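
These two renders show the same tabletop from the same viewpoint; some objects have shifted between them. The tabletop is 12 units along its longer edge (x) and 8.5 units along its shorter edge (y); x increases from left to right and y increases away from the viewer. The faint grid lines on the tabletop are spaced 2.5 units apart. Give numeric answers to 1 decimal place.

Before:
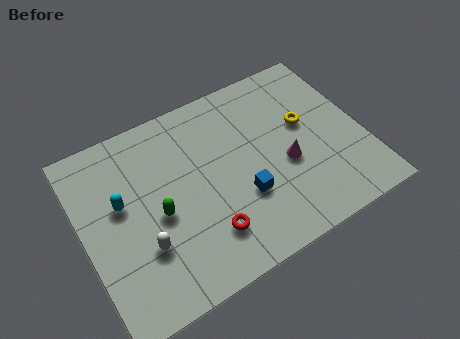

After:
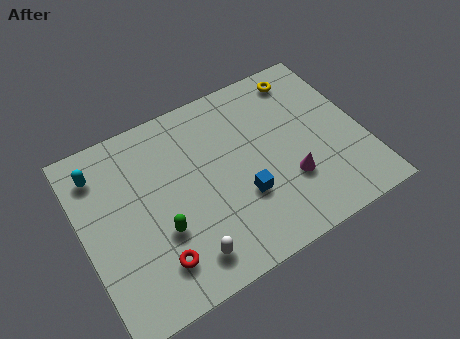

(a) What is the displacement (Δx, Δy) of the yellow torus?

(0.3, 2.3)

The yellow torus was at about (9.7, 5.0) and moved to about (10.0, 7.3).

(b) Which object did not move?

the blue cube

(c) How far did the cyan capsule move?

1.9

The cyan capsule moved from about (1.7, 5.0) to (1.0, 6.8), a distance of √(0.7² + 1.8²) ≈ 1.9.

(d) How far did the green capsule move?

0.8

From (3.1, 3.8) to (3.1, 3.0), the green capsule covered √(0.0² + 0.8²) ≈ 0.8 units.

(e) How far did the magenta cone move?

0.8

The magenta cone was near (8.6, 3.5) before and (8.6, 2.7) after, so it travelled √(0.0² + 0.8²) ≈ 0.8 units.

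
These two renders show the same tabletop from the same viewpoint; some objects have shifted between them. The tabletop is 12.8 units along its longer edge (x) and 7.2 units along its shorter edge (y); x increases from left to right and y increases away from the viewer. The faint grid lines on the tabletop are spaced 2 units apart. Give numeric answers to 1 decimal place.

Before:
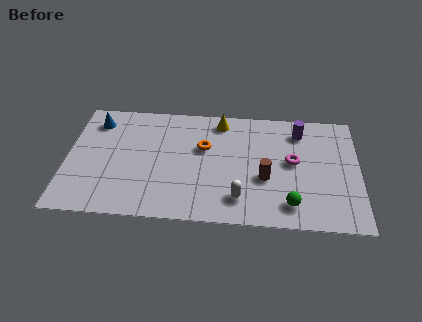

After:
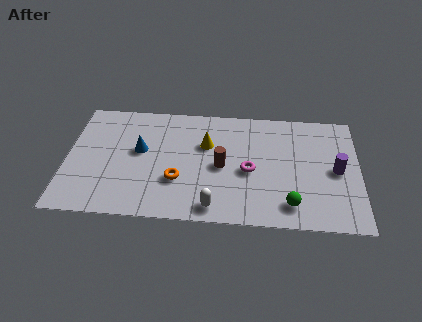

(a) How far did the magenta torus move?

2.0

From (9.9, 3.9) to (8.0, 3.2), the magenta torus covered √(1.9² + 0.7²) ≈ 2.0 units.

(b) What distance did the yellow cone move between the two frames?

1.6

From (6.7, 6.2) to (6.1, 4.7), the yellow cone covered √(0.6² + 1.5²) ≈ 1.6 units.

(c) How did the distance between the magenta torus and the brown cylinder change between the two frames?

-0.4

They were about 1.6 units apart before and 1.2 after — 0.4 units closer together.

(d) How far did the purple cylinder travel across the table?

2.8

The purple cylinder moved from about (10.2, 5.8) to (11.8, 3.5), a distance of √(1.6² + 2.3²) ≈ 2.8.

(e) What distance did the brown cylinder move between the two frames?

2.0

The brown cylinder was near (8.7, 2.8) before and (6.8, 3.4) after, so it travelled √(1.9² + 0.6²) ≈ 2.0 units.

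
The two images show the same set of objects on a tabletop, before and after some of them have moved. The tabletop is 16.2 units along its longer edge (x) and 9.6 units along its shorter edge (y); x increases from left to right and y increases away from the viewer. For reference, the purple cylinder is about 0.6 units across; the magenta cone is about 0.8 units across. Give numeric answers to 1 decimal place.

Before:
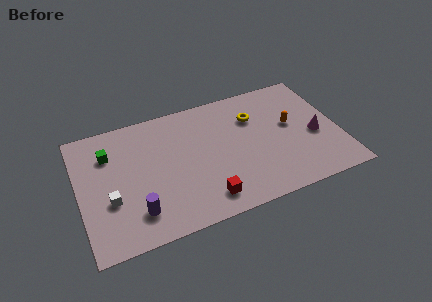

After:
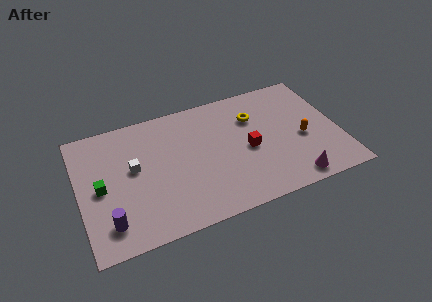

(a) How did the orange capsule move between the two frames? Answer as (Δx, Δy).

(0.6, -1.3)

From the two frames, the orange capsule sits at roughly (13.3, 5.4) before and (13.9, 4.1) after.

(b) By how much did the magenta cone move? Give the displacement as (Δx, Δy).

(-1.8, -3.0)

From the two frames, the magenta cone sits at roughly (14.7, 4.1) before and (12.9, 1.1) after.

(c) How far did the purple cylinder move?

1.7

The purple cylinder was near (3.3, 2.1) before and (1.6, 1.9) after, so it travelled √(1.7² + 0.2²) ≈ 1.7 units.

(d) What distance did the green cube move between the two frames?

2.5

The green cube moved from about (2.0, 7.0) to (1.3, 4.6), a distance of √(0.7² + 2.4²) ≈ 2.5.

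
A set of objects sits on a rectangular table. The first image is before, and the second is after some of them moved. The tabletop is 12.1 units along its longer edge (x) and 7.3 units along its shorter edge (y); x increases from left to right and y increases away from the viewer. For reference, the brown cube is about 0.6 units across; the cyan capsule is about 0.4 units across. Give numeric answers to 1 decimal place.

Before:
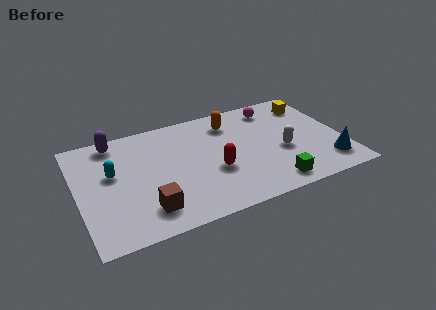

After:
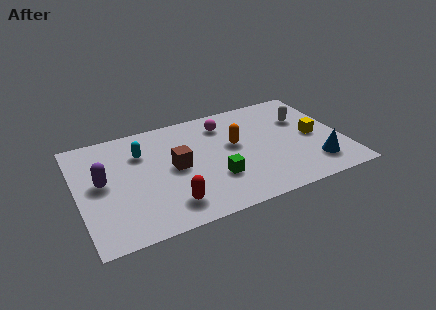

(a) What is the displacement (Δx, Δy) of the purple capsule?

(-0.8, -2.5)

The purple capsule started near (1.9, 6.4) and ended near (1.1, 3.9).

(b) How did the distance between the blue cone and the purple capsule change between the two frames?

-0.7

They were about 10.5 units apart before and 9.8 after — 0.7 units closer together.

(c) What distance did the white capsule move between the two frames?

2.2

From (9.3, 3.0) to (10.5, 4.9), the white capsule covered √(1.2² + 1.9²) ≈ 2.2 units.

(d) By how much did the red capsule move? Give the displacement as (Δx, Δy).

(-2.2, -1.4)

From the two frames, the red capsule sits at roughly (6.1, 2.8) before and (3.9, 1.4) after.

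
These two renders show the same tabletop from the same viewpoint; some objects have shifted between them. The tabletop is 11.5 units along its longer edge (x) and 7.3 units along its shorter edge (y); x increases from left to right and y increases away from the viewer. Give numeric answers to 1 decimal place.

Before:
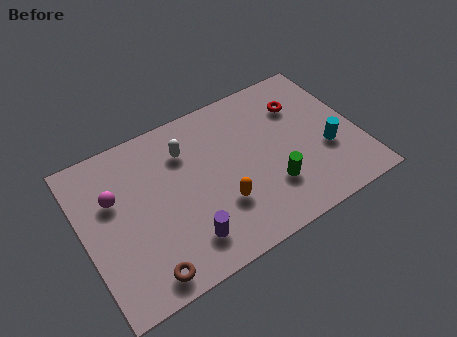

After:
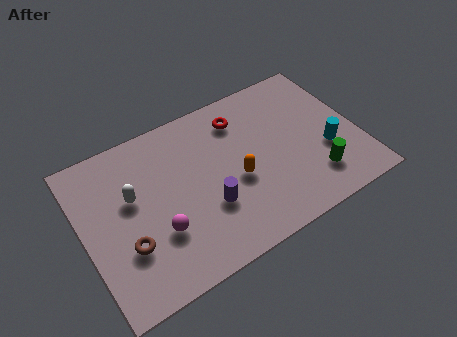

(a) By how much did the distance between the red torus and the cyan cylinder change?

+1.8

Before: roughly 2.7 units apart; after: 4.5. That's 1.8 units further apart.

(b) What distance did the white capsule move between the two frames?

2.6

From (4.5, 5.4) to (2.1, 4.4), the white capsule covered √(2.4² + 1.0²) ≈ 2.6 units.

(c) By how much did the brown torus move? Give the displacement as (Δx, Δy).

(-0.5, 1.5)

The brown torus was at about (2.1, 0.9) and moved to about (1.6, 2.4).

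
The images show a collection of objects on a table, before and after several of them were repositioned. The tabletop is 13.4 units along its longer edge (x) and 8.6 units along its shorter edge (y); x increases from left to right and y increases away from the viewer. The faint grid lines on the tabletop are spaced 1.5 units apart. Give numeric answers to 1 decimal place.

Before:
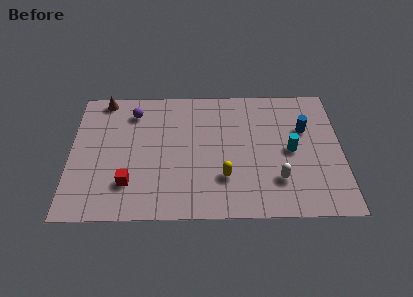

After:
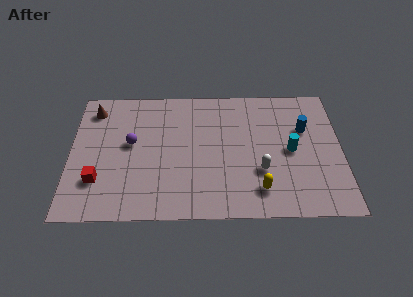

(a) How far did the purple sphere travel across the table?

2.1

From (3.1, 6.9) to (3.0, 4.8), the purple sphere covered √(0.1² + 2.1²) ≈ 2.1 units.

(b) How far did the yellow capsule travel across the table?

1.9

The yellow capsule was near (7.6, 2.5) before and (9.3, 1.7) after, so it travelled √(1.7² + 0.8²) ≈ 1.9 units.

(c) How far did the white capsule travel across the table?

1.0

The white capsule moved from about (10.2, 2.3) to (9.4, 2.9), a distance of √(0.8² + 0.6²) ≈ 1.0.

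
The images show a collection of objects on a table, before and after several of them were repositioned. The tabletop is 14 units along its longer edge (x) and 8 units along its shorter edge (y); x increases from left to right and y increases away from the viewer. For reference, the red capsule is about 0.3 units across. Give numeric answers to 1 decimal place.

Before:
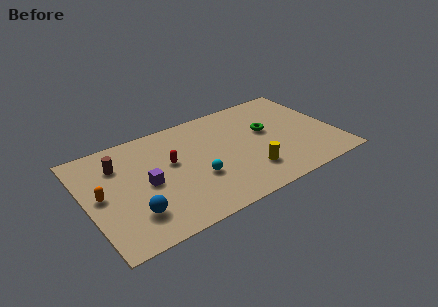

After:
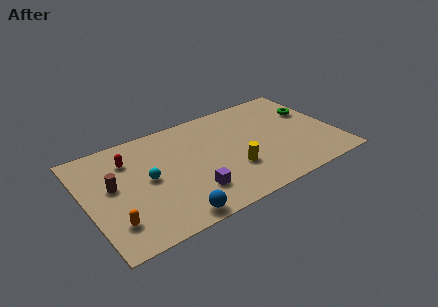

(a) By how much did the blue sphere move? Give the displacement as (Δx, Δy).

(2.0, -1.2)

From the two frames, the blue sphere sits at roughly (2.3, 2.0) before and (4.3, 0.8) after.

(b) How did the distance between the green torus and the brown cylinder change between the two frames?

+3.1

They were about 8.4 units apart before and 11.5 after — 3.1 units further apart.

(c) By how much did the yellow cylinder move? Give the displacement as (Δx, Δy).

(-0.8, 0.6)

The yellow cylinder started near (8.8, 2.0) and ended near (8.0, 2.6).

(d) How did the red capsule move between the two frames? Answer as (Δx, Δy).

(-2.2, 1.3)

The red capsule started near (4.8, 4.7) and ended near (2.6, 6.0).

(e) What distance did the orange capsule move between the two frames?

2.2

The orange capsule moved from about (0.8, 4.1) to (1.2, 1.9), a distance of √(0.4² + 2.2²) ≈ 2.2.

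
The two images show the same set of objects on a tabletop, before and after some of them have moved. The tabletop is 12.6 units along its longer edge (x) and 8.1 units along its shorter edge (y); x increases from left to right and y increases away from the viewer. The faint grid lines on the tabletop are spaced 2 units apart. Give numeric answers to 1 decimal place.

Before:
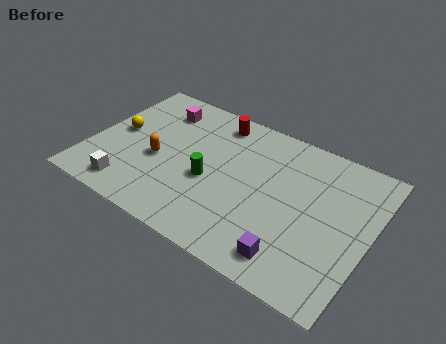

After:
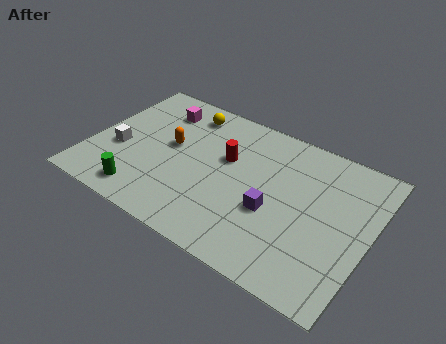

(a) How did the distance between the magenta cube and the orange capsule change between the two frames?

-0.9

Before: roughly 3.0 units apart; after: 2.1. That's 0.9 units closer together.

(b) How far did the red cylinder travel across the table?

2.1

The red cylinder moved from about (5.2, 6.9) to (6.0, 5.0), a distance of √(0.8² + 1.9²) ≈ 2.1.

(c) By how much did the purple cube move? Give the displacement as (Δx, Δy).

(-1.2, 1.9)

The purple cube was at about (9.6, 1.3) and moved to about (8.4, 3.2).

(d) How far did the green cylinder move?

3.5

From (5.5, 3.4) to (2.8, 1.2), the green cylinder covered √(2.7² + 2.2²) ≈ 3.5 units.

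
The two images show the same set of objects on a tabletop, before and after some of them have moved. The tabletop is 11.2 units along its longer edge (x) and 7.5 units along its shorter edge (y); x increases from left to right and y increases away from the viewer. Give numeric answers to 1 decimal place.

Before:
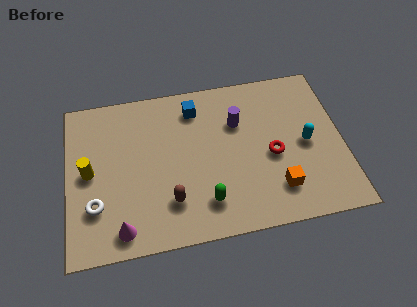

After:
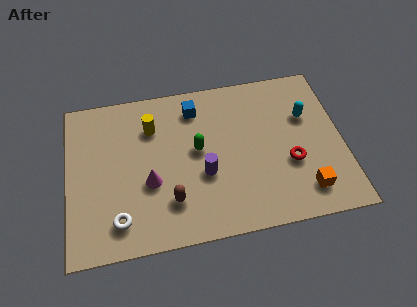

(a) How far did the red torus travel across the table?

0.9

From (8.3, 3.3) to (9.0, 2.8), the red torus covered √(0.7² + 0.5²) ≈ 0.9 units.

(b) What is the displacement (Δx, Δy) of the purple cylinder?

(-1.5, -2.2)

From the two frames, the purple cylinder sits at roughly (7.0, 5.1) before and (5.5, 2.9) after.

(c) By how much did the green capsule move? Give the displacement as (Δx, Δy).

(-0.2, 2.5)

The green capsule was at about (5.5, 1.6) and moved to about (5.3, 4.1).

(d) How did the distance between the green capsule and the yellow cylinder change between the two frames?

-2.8

Before: roughly 5.1 units apart; after: 2.3. That's 2.8 units closer together.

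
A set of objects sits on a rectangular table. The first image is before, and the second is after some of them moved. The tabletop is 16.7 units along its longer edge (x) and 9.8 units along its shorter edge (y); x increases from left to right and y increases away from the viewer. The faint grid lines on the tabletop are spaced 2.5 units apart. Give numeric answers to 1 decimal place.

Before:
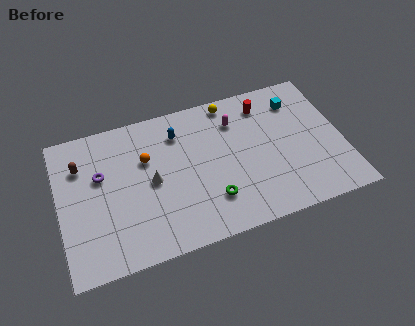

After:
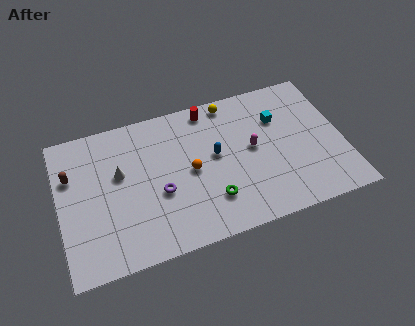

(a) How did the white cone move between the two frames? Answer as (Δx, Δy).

(-1.8, 1.1)

The white cone was at about (5.4, 4.8) and moved to about (3.6, 5.9).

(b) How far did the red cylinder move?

3.4

The red cylinder moved from about (12.4, 8.0) to (9.1, 8.7), a distance of √(3.3² + 0.7²) ≈ 3.4.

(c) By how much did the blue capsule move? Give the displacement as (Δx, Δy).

(2.0, -2.2)

The blue capsule was at about (7.2, 7.6) and moved to about (9.2, 5.4).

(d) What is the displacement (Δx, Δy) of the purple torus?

(3.3, -2.2)

The purple torus started near (2.5, 6.1) and ended near (5.8, 3.9).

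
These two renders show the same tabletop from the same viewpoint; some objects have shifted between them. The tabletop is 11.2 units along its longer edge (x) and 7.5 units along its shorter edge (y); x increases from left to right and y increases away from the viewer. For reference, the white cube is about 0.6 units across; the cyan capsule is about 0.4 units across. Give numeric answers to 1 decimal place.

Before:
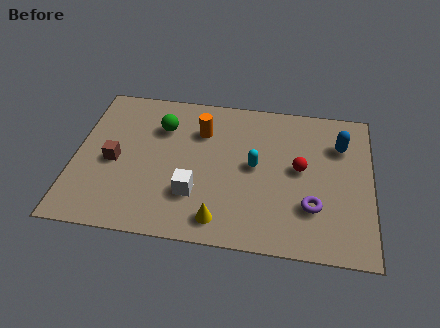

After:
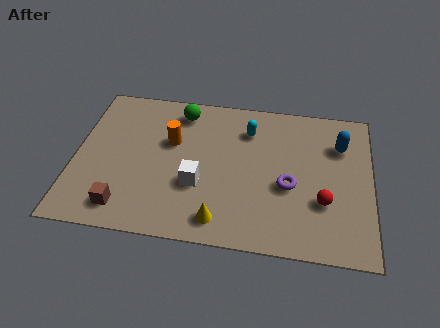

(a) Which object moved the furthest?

the brown cube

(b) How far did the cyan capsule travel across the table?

1.8

From (6.8, 3.9) to (6.5, 5.7), the cyan capsule covered √(0.3² + 1.8²) ≈ 1.8 units.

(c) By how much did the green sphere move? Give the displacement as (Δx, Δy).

(0.7, 0.9)

From the two frames, the green sphere sits at roughly (3.2, 5.4) before and (3.9, 6.3) after.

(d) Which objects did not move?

the blue capsule and the yellow cone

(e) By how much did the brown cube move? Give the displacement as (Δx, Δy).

(0.5, -2.2)

The brown cube was at about (1.5, 3.4) and moved to about (2.0, 1.2).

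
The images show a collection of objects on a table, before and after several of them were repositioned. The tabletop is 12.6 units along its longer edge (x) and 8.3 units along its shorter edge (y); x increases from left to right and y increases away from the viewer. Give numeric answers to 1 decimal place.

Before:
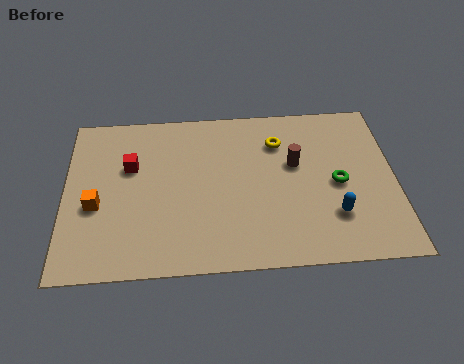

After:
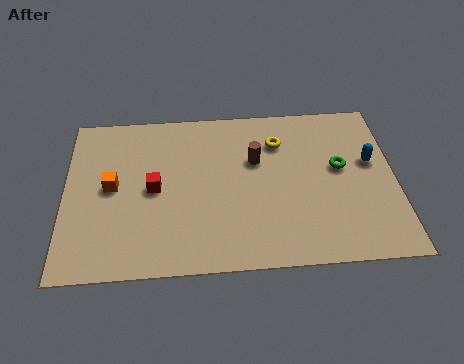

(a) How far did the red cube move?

1.5

The red cube moved from about (2.5, 5.3) to (3.4, 4.1), a distance of √(0.9² + 1.2²) ≈ 1.5.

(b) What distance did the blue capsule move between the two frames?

3.0

From (10.2, 2.3) to (11.7, 4.9), the blue capsule covered √(1.5² + 2.6²) ≈ 3.0 units.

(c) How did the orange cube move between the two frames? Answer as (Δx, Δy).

(0.6, 0.9)

The orange cube started near (1.2, 3.4) and ended near (1.8, 4.3).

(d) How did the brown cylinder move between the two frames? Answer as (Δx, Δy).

(-1.5, 0.3)

The brown cylinder started near (8.8, 5.0) and ended near (7.3, 5.3).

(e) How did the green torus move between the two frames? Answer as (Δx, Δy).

(0.1, 0.8)

The green torus started near (10.4, 3.9) and ended near (10.5, 4.7).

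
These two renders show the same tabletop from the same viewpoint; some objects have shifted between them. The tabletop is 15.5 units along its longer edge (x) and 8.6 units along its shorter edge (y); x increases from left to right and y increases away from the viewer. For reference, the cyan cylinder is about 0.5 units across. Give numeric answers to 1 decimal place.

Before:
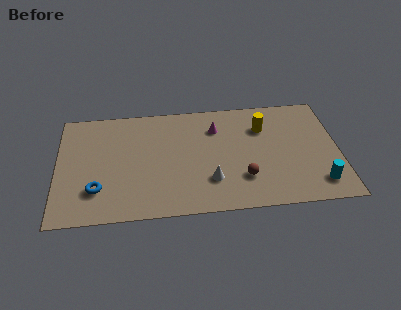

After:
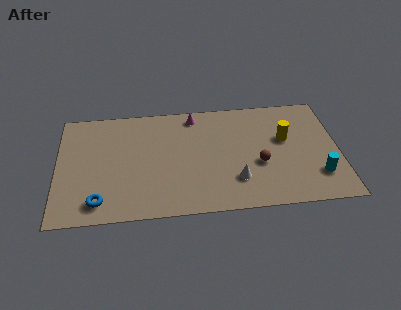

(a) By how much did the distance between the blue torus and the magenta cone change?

+0.3

The distance was about 7.8 in the first image and 8.1 in the second, so they moved 0.3 units further apart.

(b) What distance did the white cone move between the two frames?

1.4

The white cone was near (8.4, 2.4) before and (9.8, 2.3) after, so it travelled √(1.4² + 0.1²) ≈ 1.4 units.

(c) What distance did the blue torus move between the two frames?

0.9

The blue torus moved from about (2.2, 2.3) to (2.3, 1.4), a distance of √(0.1² + 0.9²) ≈ 0.9.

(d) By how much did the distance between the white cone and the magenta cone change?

+1.6

The distance was about 4.0 in the first image and 5.6 in the second, so they moved 1.6 units further apart.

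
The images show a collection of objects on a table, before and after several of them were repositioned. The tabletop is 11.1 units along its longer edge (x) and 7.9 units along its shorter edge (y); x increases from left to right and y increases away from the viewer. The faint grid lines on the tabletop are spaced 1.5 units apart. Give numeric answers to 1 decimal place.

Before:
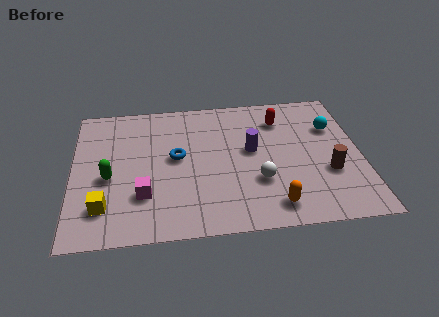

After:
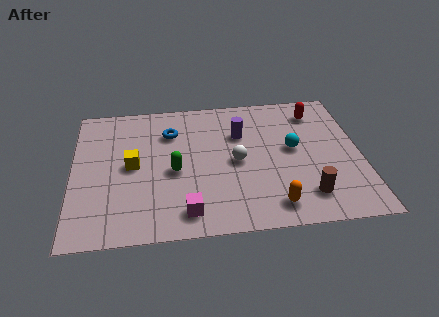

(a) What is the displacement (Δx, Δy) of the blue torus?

(-0.2, 1.5)

The blue torus was at about (4.0, 4.3) and moved to about (3.8, 5.8).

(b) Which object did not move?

the orange capsule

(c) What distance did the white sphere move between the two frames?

1.4

The white sphere was near (7.1, 2.6) before and (6.3, 3.8) after, so it travelled √(0.8² + 1.2²) ≈ 1.4 units.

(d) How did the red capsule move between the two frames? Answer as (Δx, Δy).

(1.4, 0.3)

The red capsule started near (8.1, 6.1) and ended near (9.5, 6.4).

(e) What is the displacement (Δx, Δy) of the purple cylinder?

(-0.4, 1.0)

The purple cylinder started near (6.9, 4.4) and ended near (6.5, 5.4).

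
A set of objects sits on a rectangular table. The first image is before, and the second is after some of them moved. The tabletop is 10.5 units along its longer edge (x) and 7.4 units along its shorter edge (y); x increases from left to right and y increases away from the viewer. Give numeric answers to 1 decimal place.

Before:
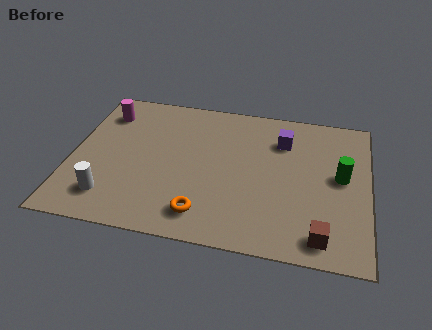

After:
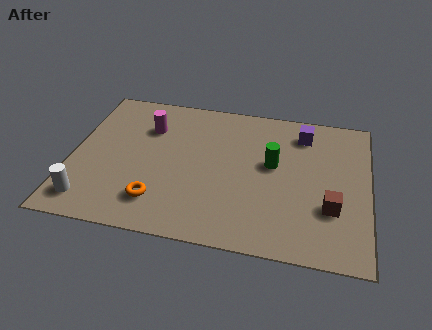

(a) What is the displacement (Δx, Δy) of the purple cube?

(0.7, 0.5)

The purple cube started near (7.4, 5.5) and ended near (8.1, 6.0).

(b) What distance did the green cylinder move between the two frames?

2.4

The green cylinder was near (9.5, 4.0) before and (7.1, 4.2) after, so it travelled √(2.4² + 0.2²) ≈ 2.4 units.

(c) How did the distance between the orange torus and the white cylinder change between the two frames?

-0.9

Before: roughly 3.3 units apart; after: 2.4. That's 0.9 units closer together.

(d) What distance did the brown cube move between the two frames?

1.4

From (8.9, 1.0) to (9.2, 2.4), the brown cube covered √(0.3² + 1.4²) ≈ 1.4 units.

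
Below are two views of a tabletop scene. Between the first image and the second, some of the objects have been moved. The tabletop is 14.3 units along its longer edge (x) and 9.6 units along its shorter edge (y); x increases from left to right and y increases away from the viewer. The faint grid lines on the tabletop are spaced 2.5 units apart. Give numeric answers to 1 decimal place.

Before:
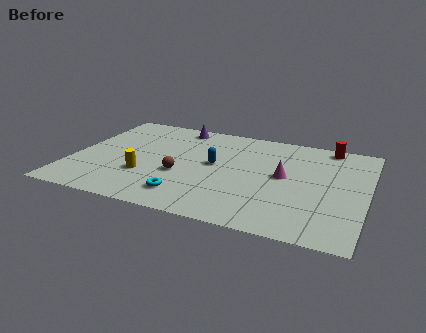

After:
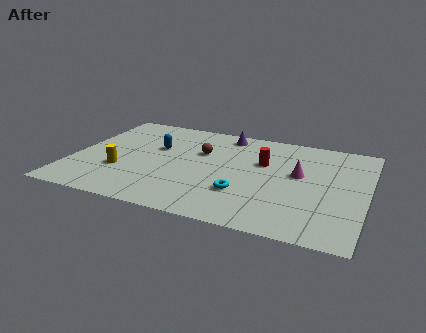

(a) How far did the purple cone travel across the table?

2.4

The purple cone moved from about (4.7, 8.5) to (7.1, 8.4), a distance of √(2.4² + 0.1²) ≈ 2.4.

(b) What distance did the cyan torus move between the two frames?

2.8

The cyan torus moved from about (5.9, 1.8) to (8.5, 2.9), a distance of √(2.6² + 1.1²) ≈ 2.8.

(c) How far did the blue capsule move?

3.1

From (6.9, 5.2) to (3.9, 6.0), the blue capsule covered √(3.0² + 0.8²) ≈ 3.1 units.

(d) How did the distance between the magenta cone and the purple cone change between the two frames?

-1.7

The distance was about 6.6 in the first image and 4.9 in the second, so they moved 1.7 units closer together.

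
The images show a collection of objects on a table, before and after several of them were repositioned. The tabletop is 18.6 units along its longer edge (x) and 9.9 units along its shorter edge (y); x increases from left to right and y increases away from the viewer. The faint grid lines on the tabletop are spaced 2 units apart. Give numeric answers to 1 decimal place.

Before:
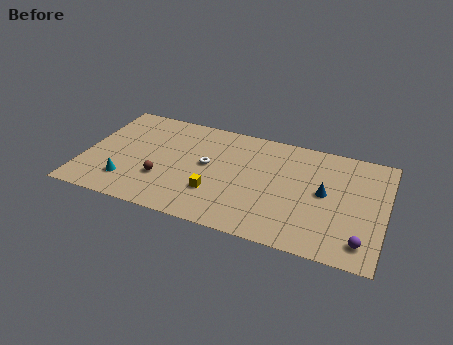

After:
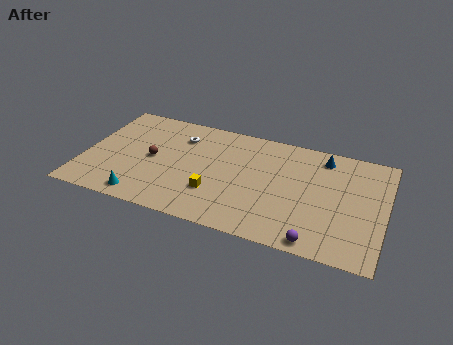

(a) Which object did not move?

the yellow cube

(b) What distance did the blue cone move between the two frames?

3.2

From (14.9, 5.2) to (14.6, 8.4), the blue cone covered √(0.3² + 3.2²) ≈ 3.2 units.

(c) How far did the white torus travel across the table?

2.8

The white torus was near (7.6, 5.4) before and (5.7, 7.5) after, so it travelled √(1.9² + 2.1²) ≈ 2.8 units.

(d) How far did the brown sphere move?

1.9

From (5.0, 3.2) to (4.2, 4.9), the brown sphere covered √(0.8² + 1.7²) ≈ 1.9 units.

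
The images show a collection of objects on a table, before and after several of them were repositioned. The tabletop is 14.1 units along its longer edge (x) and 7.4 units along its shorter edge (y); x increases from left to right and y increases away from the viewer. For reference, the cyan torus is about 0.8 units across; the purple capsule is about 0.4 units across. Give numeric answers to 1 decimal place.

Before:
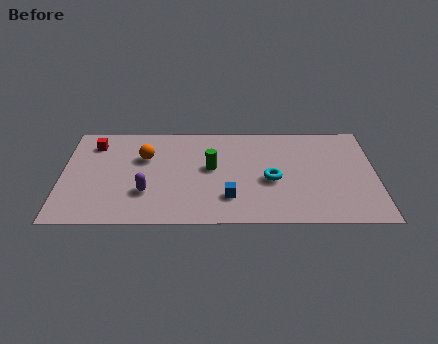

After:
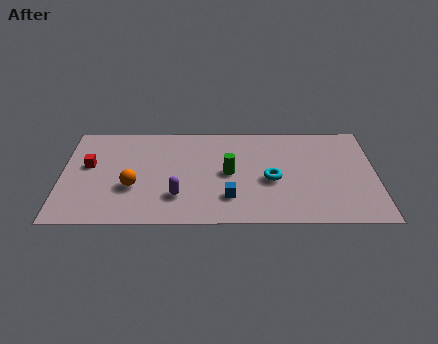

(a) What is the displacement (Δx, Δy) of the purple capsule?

(1.4, -0.3)

The purple capsule started near (3.8, 2.3) and ended near (5.2, 2.0).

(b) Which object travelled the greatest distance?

the orange sphere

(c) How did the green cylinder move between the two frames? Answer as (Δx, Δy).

(0.8, -0.4)

The green cylinder started near (6.7, 4.1) and ended near (7.5, 3.7).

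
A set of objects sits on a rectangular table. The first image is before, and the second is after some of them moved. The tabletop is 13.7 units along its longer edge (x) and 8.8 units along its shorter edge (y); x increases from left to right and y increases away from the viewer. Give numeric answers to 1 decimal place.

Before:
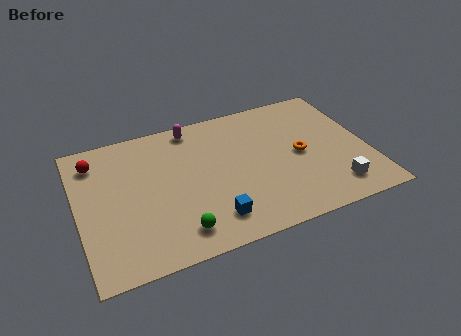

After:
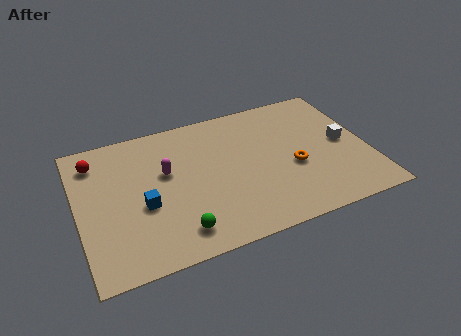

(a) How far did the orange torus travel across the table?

0.8

The orange torus moved from about (10.5, 4.3) to (10.1, 3.6), a distance of √(0.4² + 0.7²) ≈ 0.8.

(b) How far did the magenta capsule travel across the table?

2.9

The magenta capsule was near (5.7, 7.8) before and (4.2, 5.3) after, so it travelled √(1.5² + 2.5²) ≈ 2.9 units.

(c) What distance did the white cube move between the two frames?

2.9

From (11.8, 1.6) to (12.6, 4.4), the white cube covered √(0.8² + 2.8²) ≈ 2.9 units.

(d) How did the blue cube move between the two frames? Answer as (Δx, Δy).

(-3.0, 1.9)

The blue cube started near (6.0, 1.7) and ended near (3.0, 3.6).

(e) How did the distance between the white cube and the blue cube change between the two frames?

+3.8

They were about 5.8 units apart before and 9.6 after — 3.8 units further apart.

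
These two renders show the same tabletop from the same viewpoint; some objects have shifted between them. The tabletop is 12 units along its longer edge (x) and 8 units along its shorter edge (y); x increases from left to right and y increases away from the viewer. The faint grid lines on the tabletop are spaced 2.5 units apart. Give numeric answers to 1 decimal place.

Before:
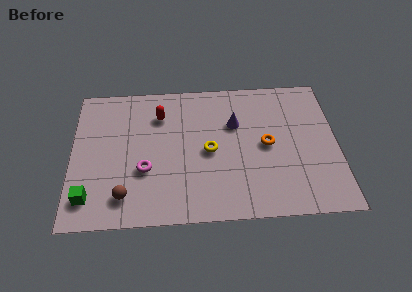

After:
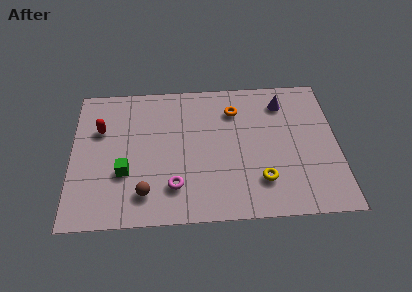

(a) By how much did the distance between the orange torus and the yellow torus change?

+1.6

Before: roughly 2.6 units apart; after: 4.2. That's 1.6 units further apart.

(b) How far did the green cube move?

2.1

The green cube was near (0.8, 1.5) before and (2.4, 2.8) after, so it travelled √(1.6² + 1.3²) ≈ 2.1 units.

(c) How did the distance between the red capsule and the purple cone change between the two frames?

+4.9

They were about 3.5 units apart before and 8.4 after — 4.9 units further apart.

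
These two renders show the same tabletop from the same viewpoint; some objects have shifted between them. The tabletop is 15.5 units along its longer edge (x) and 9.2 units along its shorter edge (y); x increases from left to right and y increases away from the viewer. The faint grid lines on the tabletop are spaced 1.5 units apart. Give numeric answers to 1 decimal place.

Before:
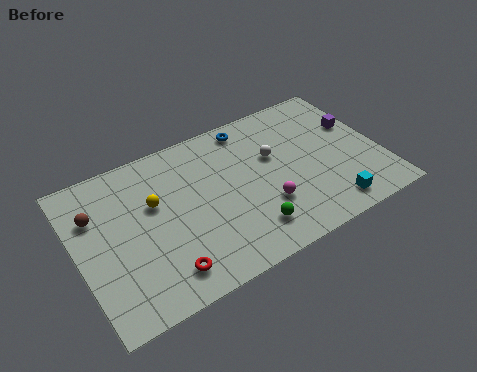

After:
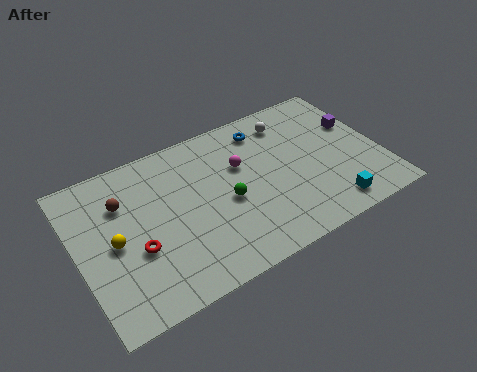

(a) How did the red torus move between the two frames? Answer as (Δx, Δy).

(-1.1, 1.9)

From the two frames, the red torus sits at roughly (3.9, 1.6) before and (2.8, 3.5) after.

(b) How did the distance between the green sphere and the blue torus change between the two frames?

-2.0

Before: roughly 6.3 units apart; after: 4.3. That's 2.0 units closer together.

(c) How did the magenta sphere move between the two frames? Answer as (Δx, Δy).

(-0.8, 3.0)

The magenta sphere was at about (9.3, 2.9) and moved to about (8.5, 5.9).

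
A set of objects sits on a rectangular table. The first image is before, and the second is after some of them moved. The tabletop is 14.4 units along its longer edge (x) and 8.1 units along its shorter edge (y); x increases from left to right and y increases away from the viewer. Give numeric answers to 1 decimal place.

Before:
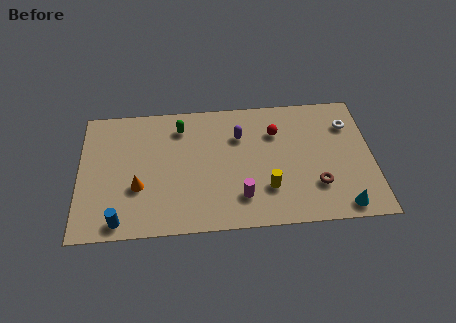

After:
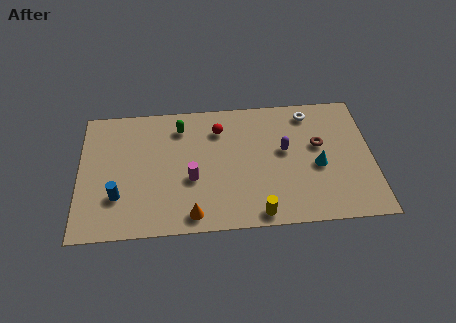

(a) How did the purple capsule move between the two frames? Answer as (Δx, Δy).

(2.2, -1.1)

The purple capsule was at about (7.9, 5.7) and moved to about (10.1, 4.6).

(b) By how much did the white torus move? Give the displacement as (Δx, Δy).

(-1.9, 0.9)

The white torus was at about (13.3, 6.0) and moved to about (11.4, 6.9).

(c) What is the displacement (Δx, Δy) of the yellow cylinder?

(-0.5, -1.5)

The yellow cylinder was at about (9.2, 2.3) and moved to about (8.7, 0.8).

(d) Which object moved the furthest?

the orange cone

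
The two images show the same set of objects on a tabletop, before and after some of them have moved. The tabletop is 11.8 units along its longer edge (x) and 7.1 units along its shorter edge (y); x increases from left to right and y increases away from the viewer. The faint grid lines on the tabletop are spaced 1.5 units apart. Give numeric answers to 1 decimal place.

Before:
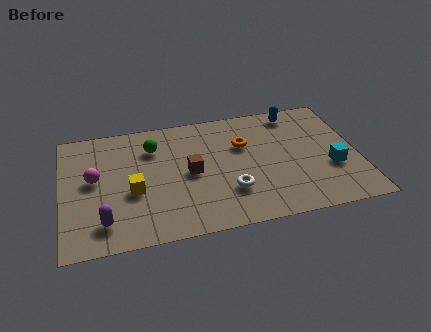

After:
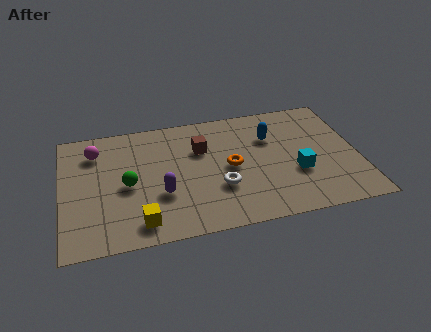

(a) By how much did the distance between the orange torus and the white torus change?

-1.5

The distance was about 2.7 in the first image and 1.2 in the second, so they moved 1.5 units closer together.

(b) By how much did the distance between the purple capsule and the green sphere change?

-2.9

Before: roughly 4.4 units apart; after: 1.5. That's 2.9 units closer together.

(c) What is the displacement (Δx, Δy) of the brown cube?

(0.5, 1.3)

The brown cube was at about (5.1, 3.5) and moved to about (5.6, 4.8).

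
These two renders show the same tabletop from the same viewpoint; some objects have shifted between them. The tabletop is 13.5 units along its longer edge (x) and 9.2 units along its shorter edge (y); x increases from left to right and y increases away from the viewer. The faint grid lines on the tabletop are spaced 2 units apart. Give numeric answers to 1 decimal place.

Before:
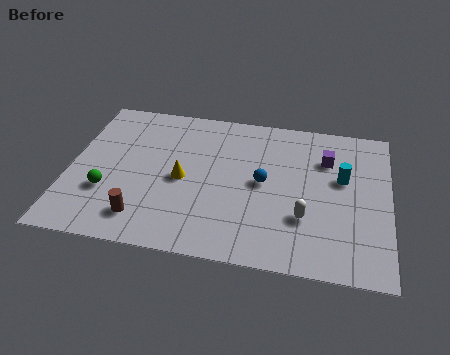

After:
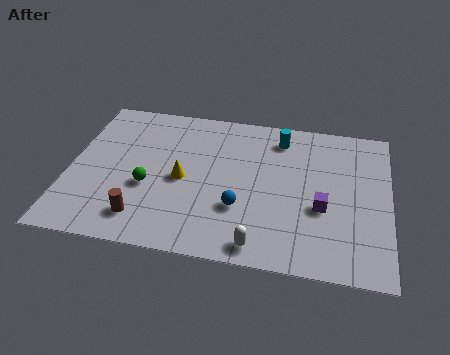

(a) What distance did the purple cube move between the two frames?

3.0

The purple cube moved from about (10.8, 6.6) to (10.7, 3.6), a distance of √(0.1² + 3.0²) ≈ 3.0.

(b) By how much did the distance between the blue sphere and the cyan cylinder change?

+1.4

The distance was about 3.4 in the first image and 4.8 in the second, so they moved 1.4 units further apart.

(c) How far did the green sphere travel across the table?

1.8

From (1.7, 3.0) to (3.4, 3.6), the green sphere covered √(1.7² + 0.6²) ≈ 1.8 units.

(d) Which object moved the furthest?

the cyan cylinder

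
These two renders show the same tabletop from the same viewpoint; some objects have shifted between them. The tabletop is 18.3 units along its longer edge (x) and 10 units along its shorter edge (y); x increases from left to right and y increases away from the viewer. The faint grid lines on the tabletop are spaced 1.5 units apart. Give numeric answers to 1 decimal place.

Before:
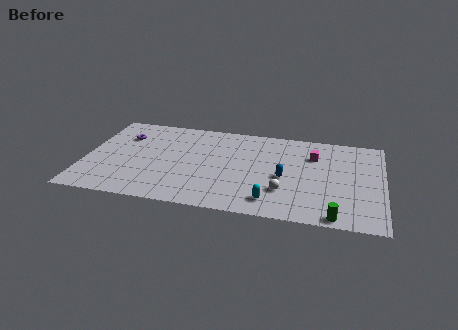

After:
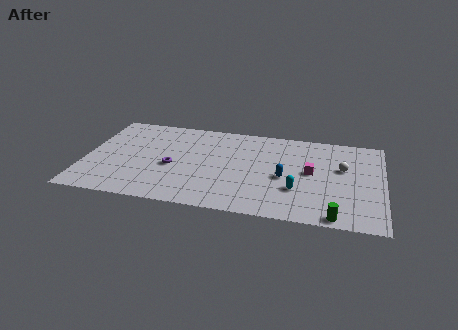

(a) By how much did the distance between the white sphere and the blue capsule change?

+2.4

Before: roughly 1.5 units apart; after: 3.9. That's 2.4 units further apart.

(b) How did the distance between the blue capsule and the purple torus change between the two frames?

-3.6

They were about 10.5 units apart before and 6.9 after — 3.6 units closer together.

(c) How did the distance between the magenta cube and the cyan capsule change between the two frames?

-3.8

The distance was about 6.0 in the first image and 2.2 in the second, so they moved 3.8 units closer together.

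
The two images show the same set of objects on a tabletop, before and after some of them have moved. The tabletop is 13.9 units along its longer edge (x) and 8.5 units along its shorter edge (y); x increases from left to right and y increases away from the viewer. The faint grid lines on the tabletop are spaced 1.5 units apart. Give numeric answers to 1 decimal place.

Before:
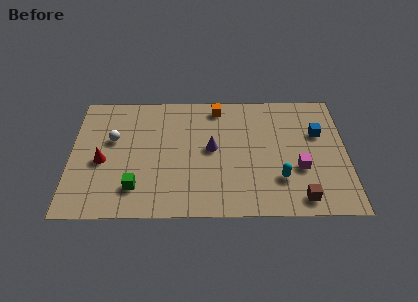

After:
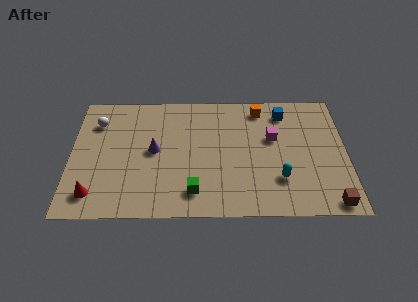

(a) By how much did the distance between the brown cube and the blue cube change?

+2.1

Before: roughly 4.5 units apart; after: 6.6. That's 2.1 units further apart.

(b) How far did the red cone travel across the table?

2.2

The red cone was near (1.6, 3.7) before and (1.2, 1.5) after, so it travelled √(0.4² + 2.2²) ≈ 2.2 units.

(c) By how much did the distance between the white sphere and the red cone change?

+3.3

They were about 1.6 units apart before and 4.9 after — 3.3 units further apart.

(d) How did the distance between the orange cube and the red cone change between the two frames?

+3.3

They were about 6.9 units apart before and 10.2 after — 3.3 units further apart.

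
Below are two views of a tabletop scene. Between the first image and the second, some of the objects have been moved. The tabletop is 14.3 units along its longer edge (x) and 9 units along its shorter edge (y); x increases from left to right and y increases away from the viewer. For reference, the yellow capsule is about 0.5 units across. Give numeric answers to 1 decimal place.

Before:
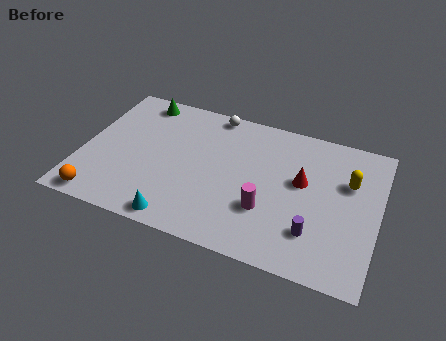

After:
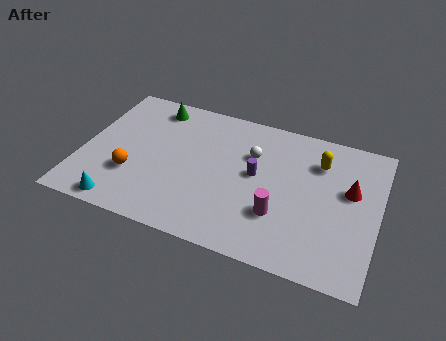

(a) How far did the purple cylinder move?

4.0

From (11.4, 2.3) to (8.4, 4.9), the purple cylinder covered √(3.0² + 2.6²) ≈ 4.0 units.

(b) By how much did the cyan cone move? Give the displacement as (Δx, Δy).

(-2.8, 0.0)

The cyan cone started near (5.1, 0.9) and ended near (2.3, 0.9).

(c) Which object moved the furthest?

the purple cylinder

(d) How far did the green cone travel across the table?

0.7

The green cone was near (2.4, 7.9) before and (3.1, 7.7) after, so it travelled √(0.7² + 0.2²) ≈ 0.7 units.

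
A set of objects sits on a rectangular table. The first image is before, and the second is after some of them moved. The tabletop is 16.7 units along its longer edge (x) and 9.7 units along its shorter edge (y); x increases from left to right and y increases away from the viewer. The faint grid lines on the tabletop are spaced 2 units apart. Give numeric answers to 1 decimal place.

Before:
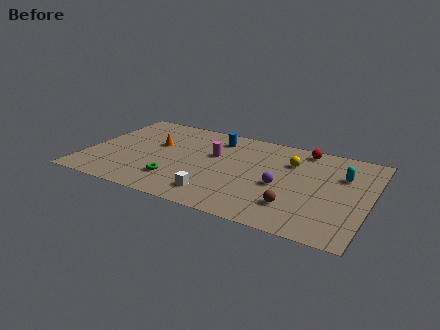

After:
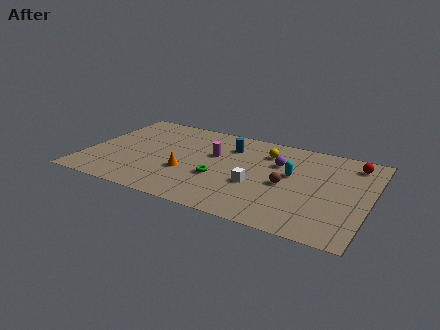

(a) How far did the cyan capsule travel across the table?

3.1

The cyan capsule was near (15.0, 6.6) before and (12.1, 5.6) after, so it travelled √(2.9² + 1.0²) ≈ 3.1 units.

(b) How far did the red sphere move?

3.0

The red sphere was near (12.5, 8.6) before and (15.5, 8.1) after, so it travelled √(3.0² + 0.5²) ≈ 3.0 units.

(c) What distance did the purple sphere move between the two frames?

2.3

From (11.6, 4.2) to (11.2, 6.5), the purple sphere covered √(0.4² + 2.3²) ≈ 2.3 units.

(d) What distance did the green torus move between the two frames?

2.7

From (5.6, 2.4) to (8.0, 3.6), the green torus covered √(2.4² + 1.2²) ≈ 2.7 units.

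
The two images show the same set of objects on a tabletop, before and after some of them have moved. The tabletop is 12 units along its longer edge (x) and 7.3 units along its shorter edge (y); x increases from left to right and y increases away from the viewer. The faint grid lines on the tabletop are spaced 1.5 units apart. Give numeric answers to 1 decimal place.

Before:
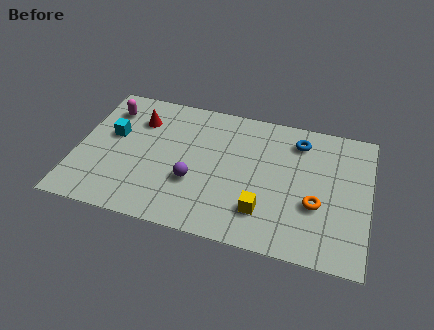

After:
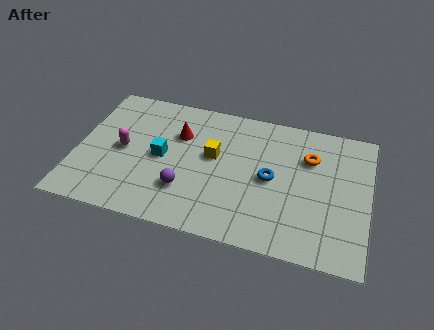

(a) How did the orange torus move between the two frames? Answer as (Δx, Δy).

(-0.4, 2.4)

The orange torus was at about (9.9, 2.7) and moved to about (9.5, 5.1).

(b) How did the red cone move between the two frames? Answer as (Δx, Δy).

(1.7, -0.4)

The red cone started near (2.4, 5.4) and ended near (4.1, 5.0).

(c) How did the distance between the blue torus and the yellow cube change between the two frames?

-1.8

They were about 4.3 units apart before and 2.5 after — 1.8 units closer together.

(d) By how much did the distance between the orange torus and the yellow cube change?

+1.7

Before: roughly 2.3 units apart; after: 4.0. That's 1.7 units further apart.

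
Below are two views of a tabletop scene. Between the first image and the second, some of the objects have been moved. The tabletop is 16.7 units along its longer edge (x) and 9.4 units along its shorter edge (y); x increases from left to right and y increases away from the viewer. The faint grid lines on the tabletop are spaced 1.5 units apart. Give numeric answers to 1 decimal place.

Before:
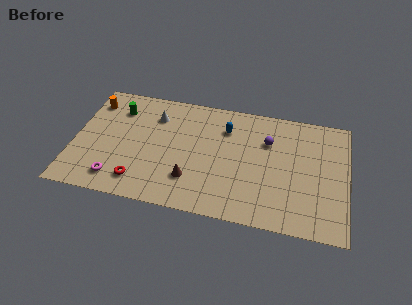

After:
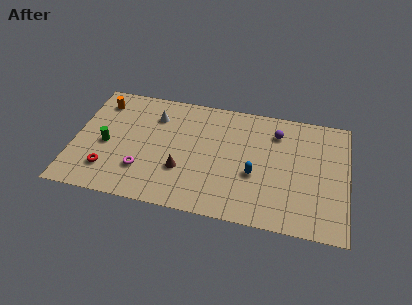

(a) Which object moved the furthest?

the blue capsule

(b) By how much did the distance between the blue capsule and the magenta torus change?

-1.5

They were about 8.4 units apart before and 6.9 after — 1.5 units closer together.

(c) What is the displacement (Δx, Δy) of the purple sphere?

(0.5, 0.8)

The purple sphere was at about (11.8, 6.5) and moved to about (12.3, 7.3).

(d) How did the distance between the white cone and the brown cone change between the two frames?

-0.8

The distance was about 5.2 in the first image and 4.4 in the second, so they moved 0.8 units closer together.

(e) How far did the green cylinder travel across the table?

3.0

The green cylinder moved from about (2.5, 7.2) to (2.0, 4.2), a distance of √(0.5² + 3.0²) ≈ 3.0.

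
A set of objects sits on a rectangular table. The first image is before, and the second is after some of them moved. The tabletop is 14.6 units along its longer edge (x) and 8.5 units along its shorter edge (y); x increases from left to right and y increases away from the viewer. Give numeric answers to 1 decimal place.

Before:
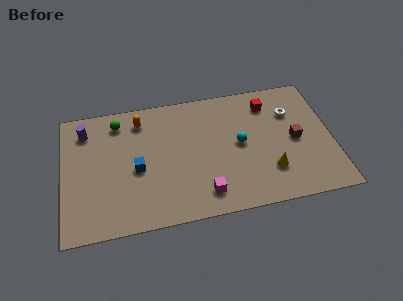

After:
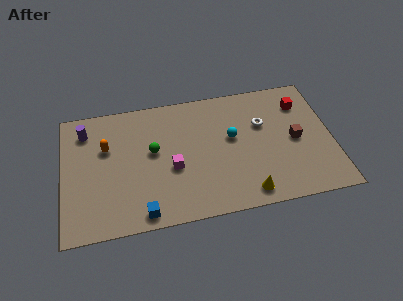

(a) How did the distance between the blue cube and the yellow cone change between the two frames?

-1.7

Before: roughly 7.3 units apart; after: 5.6. That's 1.7 units closer together.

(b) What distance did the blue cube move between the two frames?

2.9

The blue cube moved from about (4.0, 3.8) to (4.2, 0.9), a distance of √(0.2² + 2.9²) ≈ 2.9.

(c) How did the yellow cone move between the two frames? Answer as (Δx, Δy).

(-1.3, -1.2)

The yellow cone started near (11.1, 2.3) and ended near (9.8, 1.1).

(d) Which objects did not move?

the purple cylinder and the brown cube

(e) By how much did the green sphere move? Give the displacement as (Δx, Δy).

(1.8, -2.3)

From the two frames, the green sphere sits at roughly (3.1, 7.1) before and (4.9, 4.8) after.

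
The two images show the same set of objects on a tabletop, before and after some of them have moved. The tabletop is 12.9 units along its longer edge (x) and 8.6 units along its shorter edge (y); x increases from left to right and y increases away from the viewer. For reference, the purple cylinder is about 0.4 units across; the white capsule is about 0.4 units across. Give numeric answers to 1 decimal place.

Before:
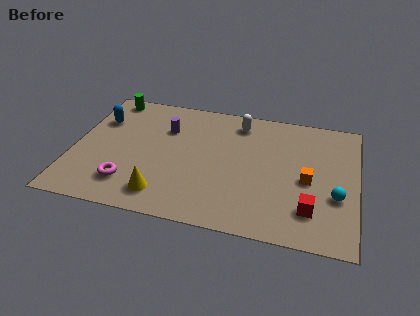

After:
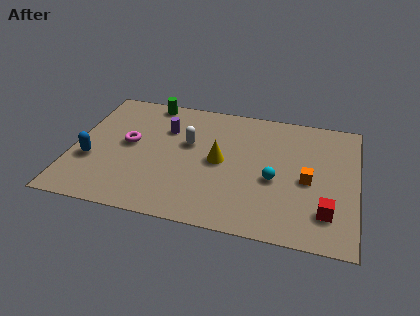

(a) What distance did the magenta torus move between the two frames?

2.7

From (2.7, 1.9) to (2.5, 4.6), the magenta torus covered √(0.2² + 2.7²) ≈ 2.7 units.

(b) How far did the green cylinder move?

1.9

The green cylinder moved from about (1.3, 7.7) to (3.2, 7.8), a distance of √(1.9² + 0.1²) ≈ 1.9.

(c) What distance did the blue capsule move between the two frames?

2.9

From (1.0, 6.0) to (0.9, 3.1), the blue capsule covered √(0.1² + 2.9²) ≈ 2.9 units.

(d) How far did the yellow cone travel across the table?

3.7

The yellow cone was near (4.3, 1.5) before and (6.7, 4.3) after, so it travelled √(2.4² + 2.8²) ≈ 3.7 units.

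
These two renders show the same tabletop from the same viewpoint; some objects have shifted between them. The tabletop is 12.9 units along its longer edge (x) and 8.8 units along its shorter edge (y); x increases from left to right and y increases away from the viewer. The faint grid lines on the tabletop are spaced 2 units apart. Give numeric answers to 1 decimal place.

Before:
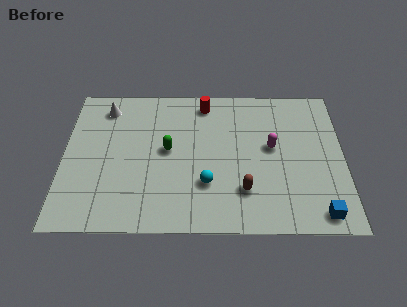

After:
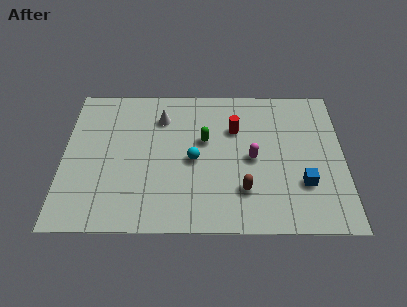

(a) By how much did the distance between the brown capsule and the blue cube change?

-0.9

Before: roughly 3.6 units apart; after: 2.7. That's 0.9 units closer together.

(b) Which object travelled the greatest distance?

the white cone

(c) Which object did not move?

the brown capsule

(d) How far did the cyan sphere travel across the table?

1.5

The cyan sphere moved from about (6.6, 2.7) to (6.0, 4.1), a distance of √(0.6² + 1.4²) ≈ 1.5.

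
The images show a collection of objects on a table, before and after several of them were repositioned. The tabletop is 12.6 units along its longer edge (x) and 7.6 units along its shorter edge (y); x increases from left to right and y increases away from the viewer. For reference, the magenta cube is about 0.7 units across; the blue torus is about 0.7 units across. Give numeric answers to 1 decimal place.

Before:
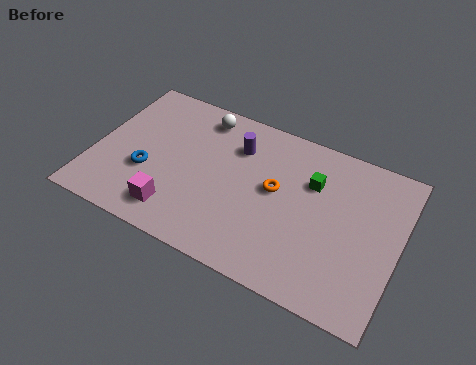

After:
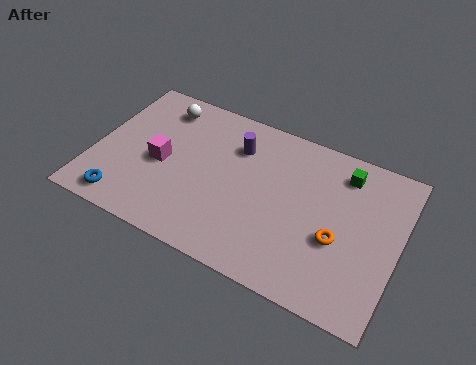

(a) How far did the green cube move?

1.6

From (8.9, 5.2) to (10.1, 6.2), the green cube covered √(1.2² + 1.0²) ≈ 1.6 units.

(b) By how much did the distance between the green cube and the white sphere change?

+2.7

They were about 5.0 units apart before and 7.7 after — 2.7 units further apart.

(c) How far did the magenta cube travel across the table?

2.3

From (3.7, 1.4) to (2.8, 3.5), the magenta cube covered √(0.9² + 2.1²) ≈ 2.3 units.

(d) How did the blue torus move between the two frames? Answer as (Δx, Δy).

(-0.7, -1.8)

The blue torus started near (2.3, 2.8) and ended near (1.6, 1.0).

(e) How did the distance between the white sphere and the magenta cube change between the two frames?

-2.3

Before: roughly 5.1 units apart; after: 2.8. That's 2.3 units closer together.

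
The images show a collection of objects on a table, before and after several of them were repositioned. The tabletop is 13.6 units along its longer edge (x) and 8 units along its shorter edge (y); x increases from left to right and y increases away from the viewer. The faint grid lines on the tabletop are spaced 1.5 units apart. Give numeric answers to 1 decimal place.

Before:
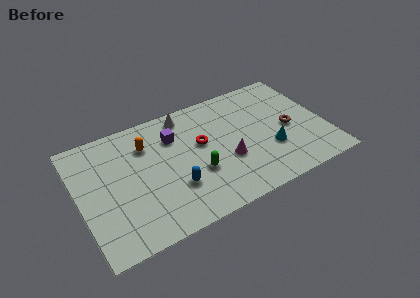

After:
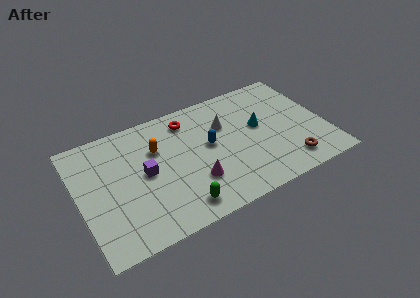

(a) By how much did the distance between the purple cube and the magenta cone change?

-0.8

The distance was about 3.8 in the first image and 3.0 in the second, so they moved 0.8 units closer together.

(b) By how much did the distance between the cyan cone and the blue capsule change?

-2.6

They were about 5.4 units apart before and 2.8 after — 2.6 units closer together.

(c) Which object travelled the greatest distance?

the blue capsule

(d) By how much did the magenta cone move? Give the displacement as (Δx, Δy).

(-1.9, -0.6)

The magenta cone was at about (8.0, 3.0) and moved to about (6.1, 2.4).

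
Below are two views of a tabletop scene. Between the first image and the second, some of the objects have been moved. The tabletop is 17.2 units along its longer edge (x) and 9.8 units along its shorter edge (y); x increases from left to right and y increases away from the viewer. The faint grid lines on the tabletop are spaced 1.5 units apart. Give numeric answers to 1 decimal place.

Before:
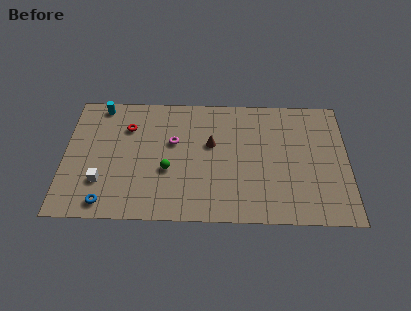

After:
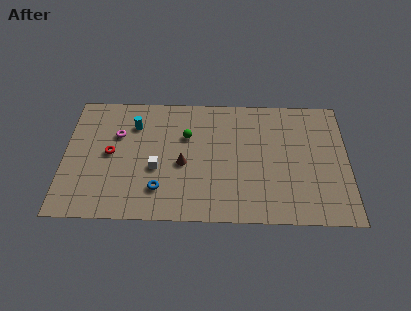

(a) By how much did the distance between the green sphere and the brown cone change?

-1.1

Before: roughly 3.3 units apart; after: 2.2. That's 1.1 units closer together.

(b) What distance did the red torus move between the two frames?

2.3

The red torus moved from about (3.8, 7.1) to (2.8, 5.0), a distance of √(1.0² + 2.1²) ≈ 2.3.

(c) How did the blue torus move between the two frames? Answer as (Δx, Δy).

(3.2, 1.1)

The blue torus was at about (2.6, 1.2) and moved to about (5.8, 2.3).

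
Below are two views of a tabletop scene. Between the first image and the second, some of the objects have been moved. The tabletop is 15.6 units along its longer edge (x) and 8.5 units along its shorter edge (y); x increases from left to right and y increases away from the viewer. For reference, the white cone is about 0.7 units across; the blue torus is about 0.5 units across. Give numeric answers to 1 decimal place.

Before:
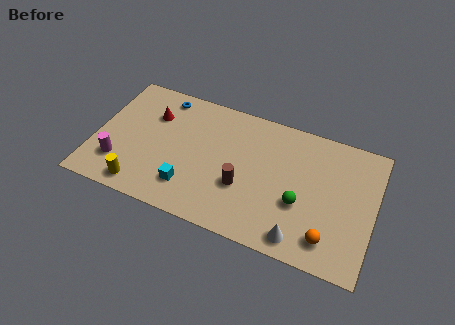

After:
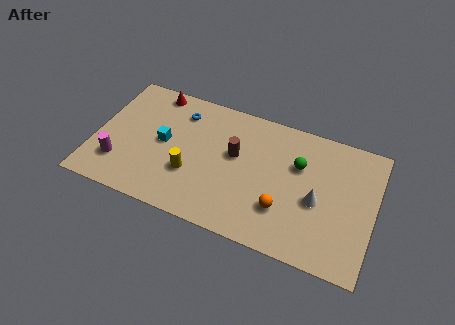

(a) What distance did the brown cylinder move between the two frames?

2.0

The brown cylinder moved from about (8.4, 3.1) to (7.8, 5.0), a distance of √(0.6² + 1.9²) ≈ 2.0.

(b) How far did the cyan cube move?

2.9

The cyan cube moved from about (5.5, 2.0) to (3.8, 4.4), a distance of √(1.7² + 2.4²) ≈ 2.9.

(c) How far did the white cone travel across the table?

2.7

The white cone was near (11.8, 1.1) before and (12.5, 3.7) after, so it travelled √(0.7² + 2.6²) ≈ 2.7 units.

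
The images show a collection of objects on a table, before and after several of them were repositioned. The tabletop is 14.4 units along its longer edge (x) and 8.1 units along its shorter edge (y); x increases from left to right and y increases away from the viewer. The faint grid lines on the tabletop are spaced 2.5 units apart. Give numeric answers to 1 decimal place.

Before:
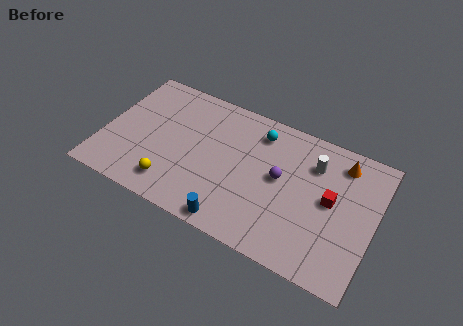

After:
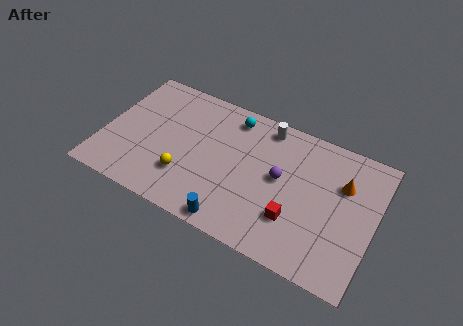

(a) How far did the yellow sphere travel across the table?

1.0

The yellow sphere was near (4.0, 1.5) before and (4.6, 2.3) after, so it travelled √(0.6² + 0.8²) ≈ 1.0 units.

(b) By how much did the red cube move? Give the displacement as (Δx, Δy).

(-1.7, -1.9)

The red cube was at about (12.1, 4.3) and moved to about (10.4, 2.4).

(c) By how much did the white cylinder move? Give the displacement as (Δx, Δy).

(-2.7, 1.1)

From the two frames, the white cylinder sits at roughly (11.0, 6.0) before and (8.3, 7.1) after.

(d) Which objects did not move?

the blue cylinder and the purple sphere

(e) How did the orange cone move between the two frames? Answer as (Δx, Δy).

(0.2, -1.2)

The orange cone started near (12.4, 6.7) and ended near (12.6, 5.5).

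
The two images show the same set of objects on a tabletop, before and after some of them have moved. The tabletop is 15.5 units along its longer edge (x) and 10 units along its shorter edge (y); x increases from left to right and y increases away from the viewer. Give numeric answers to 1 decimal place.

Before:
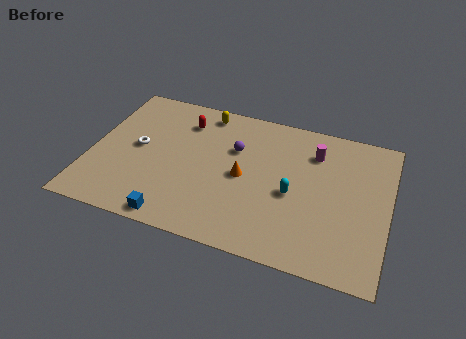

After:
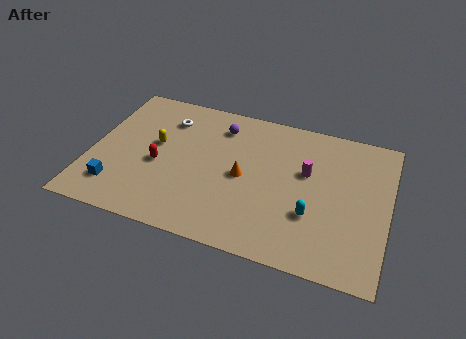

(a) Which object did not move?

the orange cone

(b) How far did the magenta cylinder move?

1.5

From (11.5, 7.6) to (11.2, 6.1), the magenta cylinder covered √(0.3² + 1.5²) ≈ 1.5 units.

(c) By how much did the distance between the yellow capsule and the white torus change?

-2.8

Before: roughly 4.8 units apart; after: 2.0. That's 2.8 units closer together.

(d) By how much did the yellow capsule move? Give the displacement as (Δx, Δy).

(-2.3, -3.1)

The yellow capsule was at about (5.6, 8.8) and moved to about (3.3, 5.7).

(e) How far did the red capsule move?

3.6

From (4.6, 7.8) to (3.6, 4.3), the red capsule covered √(1.0² + 3.5²) ≈ 3.6 units.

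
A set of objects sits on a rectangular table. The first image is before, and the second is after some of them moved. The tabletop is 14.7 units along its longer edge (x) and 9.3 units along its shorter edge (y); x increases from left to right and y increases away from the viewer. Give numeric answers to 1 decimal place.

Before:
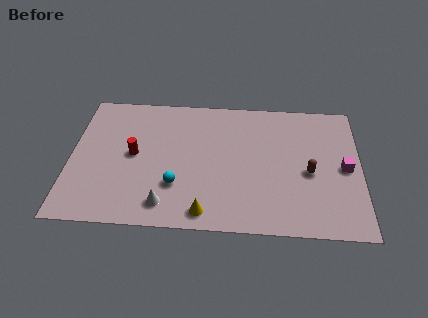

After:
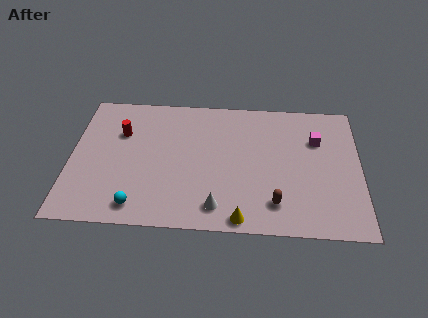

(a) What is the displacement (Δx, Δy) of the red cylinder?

(-0.7, 1.5)

The red cylinder was at about (3.2, 4.8) and moved to about (2.5, 6.3).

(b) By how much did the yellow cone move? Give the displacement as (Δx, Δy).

(1.8, -0.3)

From the two frames, the yellow cone sits at roughly (6.9, 1.1) before and (8.7, 0.8) after.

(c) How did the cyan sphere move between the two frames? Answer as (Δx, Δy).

(-1.9, -1.5)

The cyan sphere was at about (5.4, 2.8) and moved to about (3.5, 1.3).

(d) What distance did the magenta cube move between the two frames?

2.4

From (13.9, 4.5) to (12.5, 6.4), the magenta cube covered √(1.4² + 1.9²) ≈ 2.4 units.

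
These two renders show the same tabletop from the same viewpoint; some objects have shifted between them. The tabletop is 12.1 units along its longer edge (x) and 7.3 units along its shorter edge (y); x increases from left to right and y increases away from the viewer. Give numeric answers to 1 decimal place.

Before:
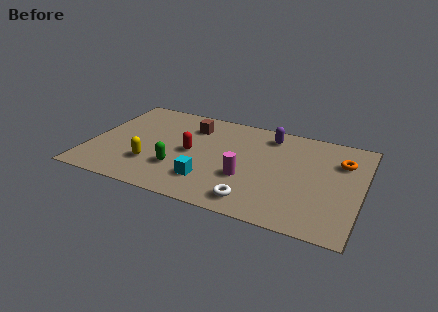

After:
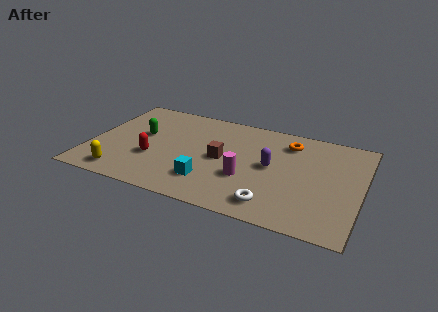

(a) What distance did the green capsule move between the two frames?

2.8

The green capsule was near (4.1, 2.2) before and (2.2, 4.2) after, so it travelled √(1.9² + 2.0²) ≈ 2.8 units.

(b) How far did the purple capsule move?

2.3

From (7.8, 6.1) to (8.1, 3.8), the purple capsule covered √(0.3² + 2.3²) ≈ 2.3 units.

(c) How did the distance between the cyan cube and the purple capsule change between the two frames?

-1.6

The distance was about 4.9 in the first image and 3.3 in the second, so they moved 1.6 units closer together.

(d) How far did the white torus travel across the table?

0.8

The white torus was near (7.6, 1.1) before and (8.4, 1.2) after, so it travelled √(0.8² + 0.1²) ≈ 0.8 units.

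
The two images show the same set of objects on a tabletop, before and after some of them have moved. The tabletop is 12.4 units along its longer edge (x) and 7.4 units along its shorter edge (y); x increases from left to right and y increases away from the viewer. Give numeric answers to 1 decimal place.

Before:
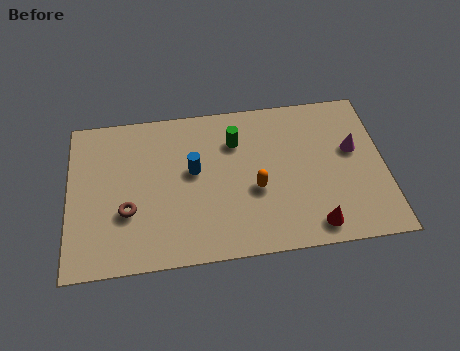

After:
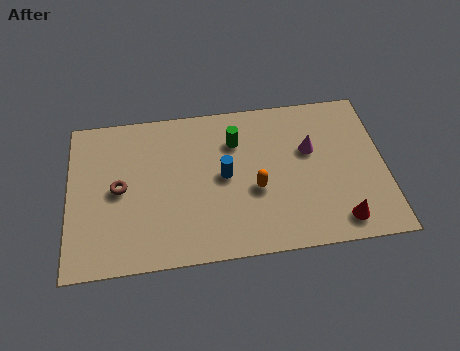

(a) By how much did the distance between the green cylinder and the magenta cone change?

-1.7

Before: roughly 4.7 units apart; after: 3.0. That's 1.7 units closer together.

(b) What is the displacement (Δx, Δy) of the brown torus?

(-0.3, 1.1)

From the two frames, the brown torus sits at roughly (2.3, 2.6) before and (2.0, 3.7) after.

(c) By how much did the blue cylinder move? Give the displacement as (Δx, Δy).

(1.2, -0.4)

From the two frames, the blue cylinder sits at roughly (4.9, 4.2) before and (6.1, 3.8) after.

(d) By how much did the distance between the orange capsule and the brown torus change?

+0.3

Before: roughly 5.0 units apart; after: 5.3. That's 0.3 units further apart.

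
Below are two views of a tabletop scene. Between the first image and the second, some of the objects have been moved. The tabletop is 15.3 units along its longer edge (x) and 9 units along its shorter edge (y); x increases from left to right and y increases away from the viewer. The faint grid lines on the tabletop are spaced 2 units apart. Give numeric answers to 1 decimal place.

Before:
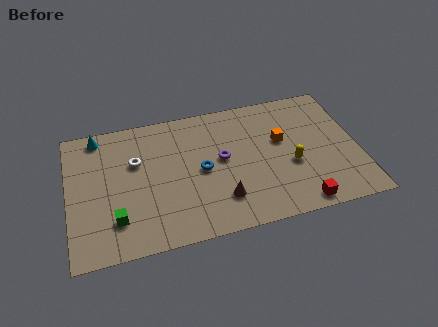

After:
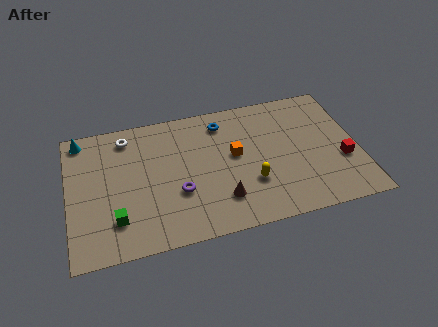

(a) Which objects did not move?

the green cube and the brown cone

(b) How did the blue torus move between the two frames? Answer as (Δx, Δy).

(1.3, 3.0)

The blue torus was at about (7.0, 4.4) and moved to about (8.3, 7.4).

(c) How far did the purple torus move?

2.9

The purple torus was near (8.1, 4.9) before and (5.7, 3.2) after, so it travelled √(2.4² + 1.7²) ≈ 2.9 units.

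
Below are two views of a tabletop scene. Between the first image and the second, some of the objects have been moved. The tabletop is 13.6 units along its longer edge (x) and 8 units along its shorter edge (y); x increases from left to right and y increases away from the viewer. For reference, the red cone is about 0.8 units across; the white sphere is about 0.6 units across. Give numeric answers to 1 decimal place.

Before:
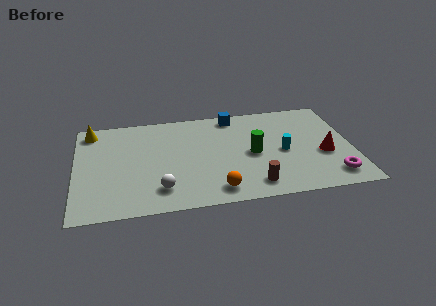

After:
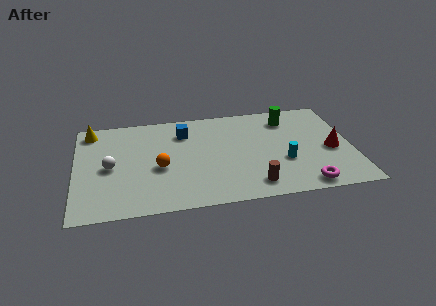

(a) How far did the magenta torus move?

1.5

The magenta torus was near (12.5, 1.4) before and (11.1, 0.9) after, so it travelled √(1.4² + 0.5²) ≈ 1.5 units.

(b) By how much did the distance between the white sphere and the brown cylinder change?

+2.8

The distance was about 4.5 in the first image and 7.3 in the second, so they moved 2.8 units further apart.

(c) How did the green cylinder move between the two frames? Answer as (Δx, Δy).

(1.9, 2.6)

The green cylinder was at about (8.7, 3.8) and moved to about (10.6, 6.4).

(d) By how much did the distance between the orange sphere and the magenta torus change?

+1.7

The distance was about 5.7 in the first image and 7.4 in the second, so they moved 1.7 units further apart.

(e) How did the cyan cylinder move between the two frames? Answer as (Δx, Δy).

(0.0, -0.8)

From the two frames, the cyan cylinder sits at roughly (10.2, 3.7) before and (10.2, 2.9) after.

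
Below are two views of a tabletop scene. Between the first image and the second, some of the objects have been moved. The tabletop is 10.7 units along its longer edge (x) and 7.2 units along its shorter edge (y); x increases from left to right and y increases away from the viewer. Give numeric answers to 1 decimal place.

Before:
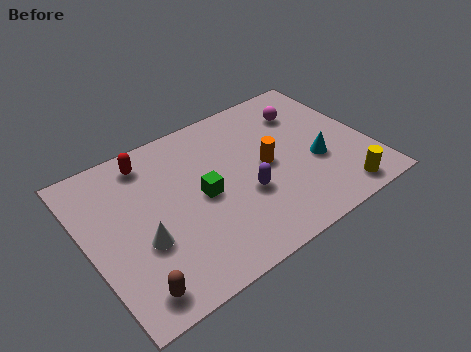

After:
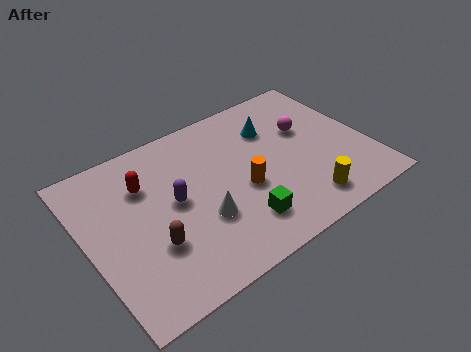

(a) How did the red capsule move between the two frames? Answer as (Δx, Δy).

(-0.3, -1.0)

The red capsule started near (2.7, 6.1) and ended near (2.4, 5.1).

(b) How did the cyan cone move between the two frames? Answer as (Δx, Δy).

(-1.2, 2.4)

The cyan cone started near (8.6, 2.8) and ended near (7.4, 5.2).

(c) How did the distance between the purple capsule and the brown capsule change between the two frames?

-3.1

Before: roughly 4.9 units apart; after: 1.8. That's 3.1 units closer together.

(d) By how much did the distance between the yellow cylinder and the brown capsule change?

-2.2

They were about 7.9 units apart before and 5.7 after — 2.2 units closer together.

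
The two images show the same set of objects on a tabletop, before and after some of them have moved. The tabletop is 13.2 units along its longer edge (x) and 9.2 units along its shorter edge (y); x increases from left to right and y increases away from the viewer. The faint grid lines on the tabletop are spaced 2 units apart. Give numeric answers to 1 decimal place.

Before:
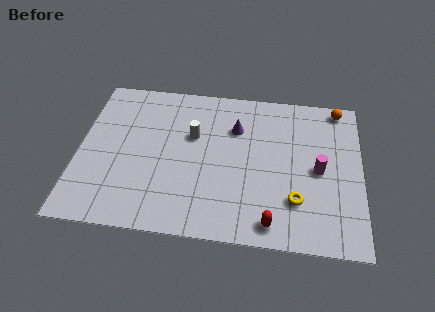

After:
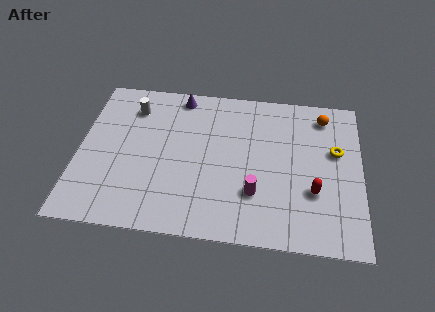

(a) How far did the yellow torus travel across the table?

3.6

From (10.2, 2.5) to (12.0, 5.6), the yellow torus covered √(1.8² + 3.1²) ≈ 3.6 units.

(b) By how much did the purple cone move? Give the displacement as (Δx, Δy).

(-2.7, 1.7)

The purple cone started near (7.3, 6.5) and ended near (4.6, 8.2).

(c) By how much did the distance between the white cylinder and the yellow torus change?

+3.8

The distance was about 5.9 in the first image and 9.7 in the second, so they moved 3.8 units further apart.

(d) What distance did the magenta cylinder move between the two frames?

3.4

The magenta cylinder was near (11.2, 4.4) before and (8.3, 2.7) after, so it travelled √(2.9² + 1.7²) ≈ 3.4 units.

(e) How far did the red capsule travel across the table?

2.8

The red capsule was near (9.1, 1.1) before and (11.0, 3.1) after, so it travelled √(1.9² + 2.0²) ≈ 2.8 units.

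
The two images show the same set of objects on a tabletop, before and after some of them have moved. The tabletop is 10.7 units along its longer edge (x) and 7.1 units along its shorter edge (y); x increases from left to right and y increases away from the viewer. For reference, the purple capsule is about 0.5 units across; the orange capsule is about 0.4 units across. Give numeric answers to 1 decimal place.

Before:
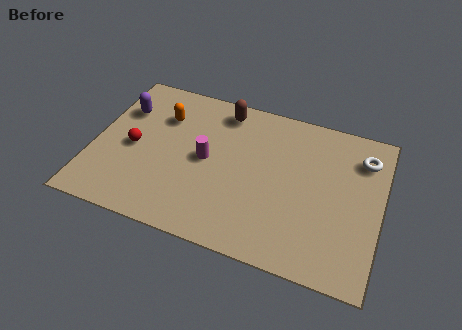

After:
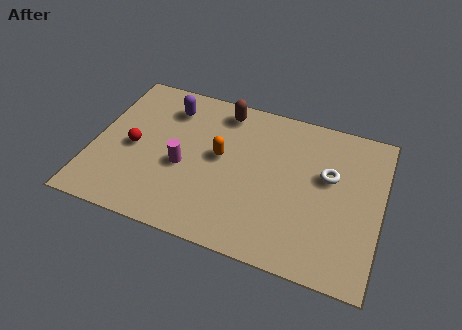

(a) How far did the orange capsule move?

2.6

The orange capsule was near (2.4, 5.1) before and (4.7, 3.9) after, so it travelled √(2.3² + 1.2²) ≈ 2.6 units.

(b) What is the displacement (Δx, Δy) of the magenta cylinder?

(-0.8, -0.6)

The magenta cylinder started near (4.2, 3.6) and ended near (3.4, 3.0).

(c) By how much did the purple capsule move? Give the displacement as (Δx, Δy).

(1.7, 0.6)

From the two frames, the purple capsule sits at roughly (0.9, 5.0) before and (2.6, 5.6) after.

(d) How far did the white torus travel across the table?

1.7

The white torus moved from about (9.9, 5.5) to (8.7, 4.3), a distance of √(1.2² + 1.2²) ≈ 1.7.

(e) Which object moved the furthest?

the orange capsule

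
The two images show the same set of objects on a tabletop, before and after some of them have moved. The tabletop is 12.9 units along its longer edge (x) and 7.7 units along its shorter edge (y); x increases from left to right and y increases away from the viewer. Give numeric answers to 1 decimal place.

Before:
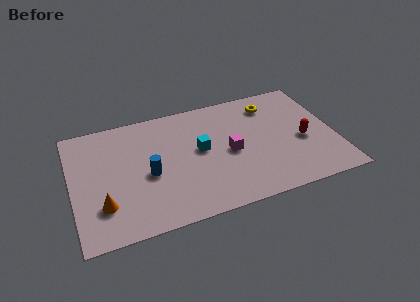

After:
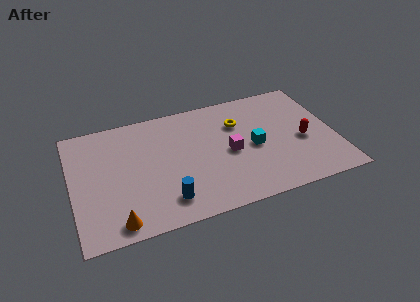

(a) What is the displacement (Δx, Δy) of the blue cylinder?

(0.7, -1.9)

The blue cylinder started near (3.7, 3.4) and ended near (4.4, 1.5).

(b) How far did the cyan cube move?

2.7

The cyan cube moved from about (6.3, 4.2) to (8.9, 3.6), a distance of √(2.6² + 0.6²) ≈ 2.7.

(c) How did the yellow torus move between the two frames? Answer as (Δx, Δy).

(-1.7, -0.8)

From the two frames, the yellow torus sits at roughly (10.0, 6.2) before and (8.3, 5.4) after.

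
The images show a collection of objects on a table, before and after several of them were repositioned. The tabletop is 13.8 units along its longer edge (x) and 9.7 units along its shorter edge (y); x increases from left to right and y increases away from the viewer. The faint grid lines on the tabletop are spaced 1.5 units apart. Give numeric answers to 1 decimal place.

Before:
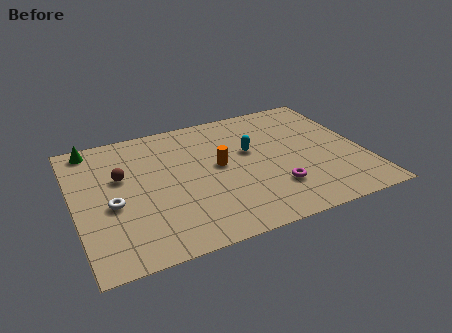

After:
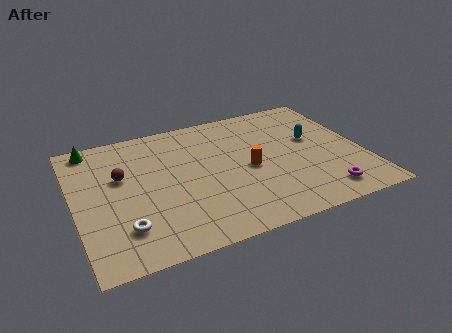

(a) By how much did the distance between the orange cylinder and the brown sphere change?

+1.5

The distance was about 4.7 in the first image and 6.2 in the second, so they moved 1.5 units further apart.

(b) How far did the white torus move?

1.8

The white torus was near (1.7, 4.1) before and (2.1, 2.3) after, so it travelled √(0.4² + 1.8²) ≈ 1.8 units.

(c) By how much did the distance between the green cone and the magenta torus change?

+2.4

Before: roughly 10.2 units apart; after: 12.6. That's 2.4 units further apart.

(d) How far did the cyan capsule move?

3.1

The cyan capsule moved from about (8.5, 5.8) to (11.6, 5.7), a distance of √(3.1² + 0.1²) ≈ 3.1.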